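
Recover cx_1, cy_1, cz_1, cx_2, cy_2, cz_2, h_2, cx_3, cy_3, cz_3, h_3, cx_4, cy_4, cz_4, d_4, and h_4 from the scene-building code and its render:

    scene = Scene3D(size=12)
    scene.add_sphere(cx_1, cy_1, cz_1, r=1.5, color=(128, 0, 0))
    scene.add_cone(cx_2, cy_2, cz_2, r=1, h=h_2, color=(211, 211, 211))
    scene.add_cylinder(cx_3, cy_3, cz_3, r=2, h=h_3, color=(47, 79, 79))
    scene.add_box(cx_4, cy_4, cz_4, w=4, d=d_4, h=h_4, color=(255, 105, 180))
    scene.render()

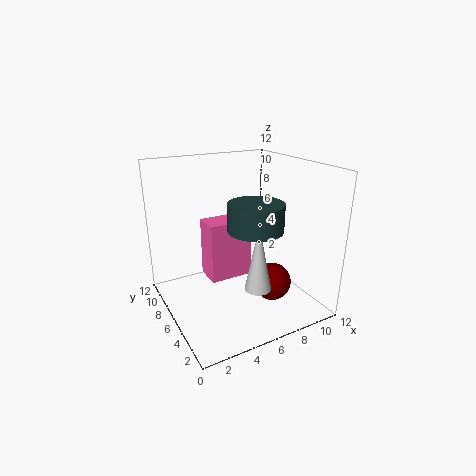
cx_1 = 7.5; cy_1 = 3; cz_1 = 3; cx_2 = 5.5; cy_2 = 2; cz_2 = 3.5; h_2 = 5; cx_3 = 5.5; cy_3 = 2.5; cz_3 = 8; h_3 = 2; cx_4 = 4.5; cy_4 = 8; cz_4 = 1; d_4 = 2.5; h_4 = 5.5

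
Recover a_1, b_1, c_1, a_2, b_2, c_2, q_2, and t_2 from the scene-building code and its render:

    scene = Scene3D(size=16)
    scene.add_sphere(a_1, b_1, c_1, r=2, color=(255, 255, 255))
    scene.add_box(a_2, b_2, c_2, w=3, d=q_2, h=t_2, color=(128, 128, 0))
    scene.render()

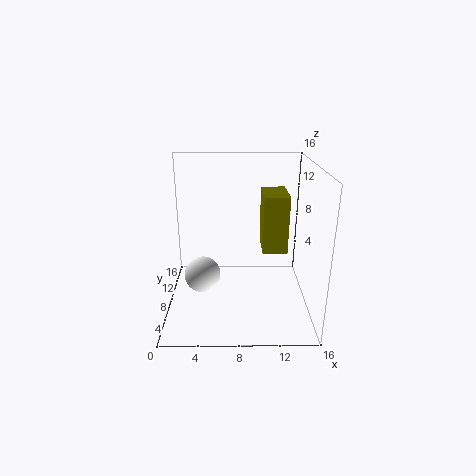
a_1 = 4
b_1 = 7
c_1 = 4
a_2 = 11
b_2 = 10
c_2 = 5
q_2 = 5
t_2 = 7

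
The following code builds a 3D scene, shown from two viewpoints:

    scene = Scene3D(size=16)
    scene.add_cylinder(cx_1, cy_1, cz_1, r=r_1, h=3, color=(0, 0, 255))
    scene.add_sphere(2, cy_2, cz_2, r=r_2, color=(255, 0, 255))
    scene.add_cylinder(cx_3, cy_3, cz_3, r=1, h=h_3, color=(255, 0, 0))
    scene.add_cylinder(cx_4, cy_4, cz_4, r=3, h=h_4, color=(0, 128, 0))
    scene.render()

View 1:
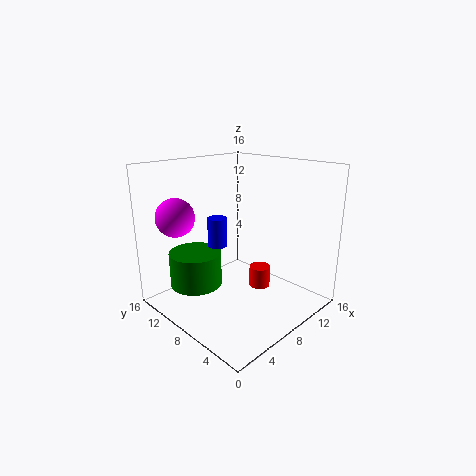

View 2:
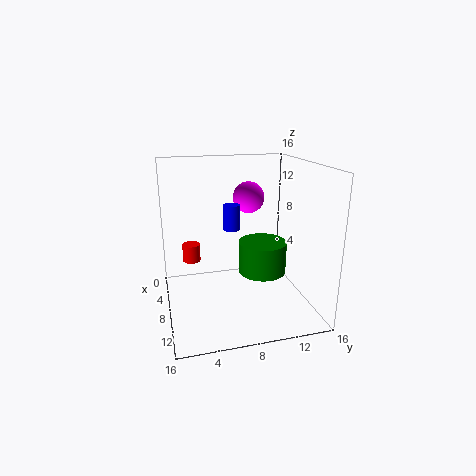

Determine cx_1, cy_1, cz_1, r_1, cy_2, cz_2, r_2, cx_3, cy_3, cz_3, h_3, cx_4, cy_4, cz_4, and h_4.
cx_1 = 5; cy_1 = 8; cz_1 = 8; r_1 = 1; cy_2 = 11; cz_2 = 11; r_2 = 2; cx_3 = 6; cy_3 = 3; cz_3 = 5; h_3 = 2; cx_4 = 5; cy_4 = 12; cz_4 = 2; h_4 = 4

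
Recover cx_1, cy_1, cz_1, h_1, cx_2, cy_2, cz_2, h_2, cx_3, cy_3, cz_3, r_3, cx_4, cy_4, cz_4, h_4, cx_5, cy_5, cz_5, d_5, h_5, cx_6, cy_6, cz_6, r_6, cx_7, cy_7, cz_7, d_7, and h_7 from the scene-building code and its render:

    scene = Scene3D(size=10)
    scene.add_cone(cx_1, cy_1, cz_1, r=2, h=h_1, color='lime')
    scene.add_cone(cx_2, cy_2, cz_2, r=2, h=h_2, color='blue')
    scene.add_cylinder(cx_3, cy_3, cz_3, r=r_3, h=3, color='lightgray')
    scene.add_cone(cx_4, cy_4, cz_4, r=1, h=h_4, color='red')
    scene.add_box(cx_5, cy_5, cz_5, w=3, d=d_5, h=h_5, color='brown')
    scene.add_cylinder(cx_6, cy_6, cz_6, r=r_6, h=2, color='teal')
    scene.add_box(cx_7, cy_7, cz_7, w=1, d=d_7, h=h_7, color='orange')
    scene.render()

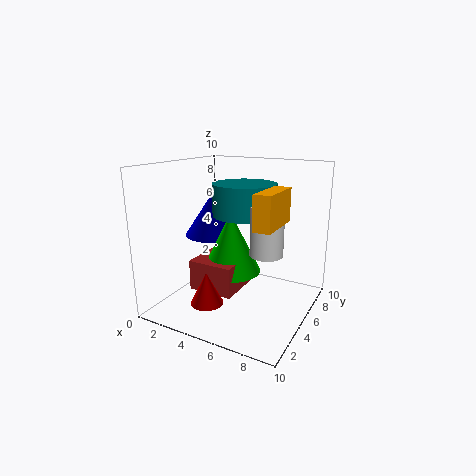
cx_1 = 5
cy_1 = 4
cz_1 = 3
h_1 = 4
cx_2 = 3
cy_2 = 5
cz_2 = 5
h_2 = 3
cx_3 = 8
cy_3 = 3
cz_3 = 5
r_3 = 1
cx_4 = 5
cy_4 = 1
cz_4 = 2
h_4 = 2
cx_5 = 3
cy_5 = 2
cz_5 = 2
d_5 = 3
h_5 = 2
cx_6 = 6
cy_6 = 4
cz_6 = 7
r_6 = 2
cx_7 = 8
cy_7 = 1
cz_7 = 7
d_7 = 3
h_7 = 2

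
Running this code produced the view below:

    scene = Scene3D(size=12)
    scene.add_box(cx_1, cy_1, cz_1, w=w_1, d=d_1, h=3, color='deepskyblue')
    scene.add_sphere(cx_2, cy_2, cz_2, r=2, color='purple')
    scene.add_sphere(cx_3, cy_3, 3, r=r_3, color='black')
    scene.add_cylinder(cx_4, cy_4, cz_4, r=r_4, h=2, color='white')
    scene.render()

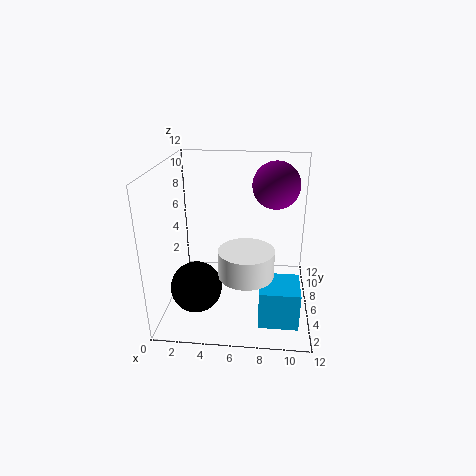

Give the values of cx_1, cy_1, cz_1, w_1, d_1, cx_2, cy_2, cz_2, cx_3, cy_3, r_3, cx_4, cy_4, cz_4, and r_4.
cx_1 = 8
cy_1 = 1
cz_1 = 1
w_1 = 3
d_1 = 3
cx_2 = 9
cy_2 = 8
cz_2 = 10
cx_3 = 3
cy_3 = 3
r_3 = 2
cx_4 = 7
cy_4 = 2
cz_4 = 5
r_4 = 2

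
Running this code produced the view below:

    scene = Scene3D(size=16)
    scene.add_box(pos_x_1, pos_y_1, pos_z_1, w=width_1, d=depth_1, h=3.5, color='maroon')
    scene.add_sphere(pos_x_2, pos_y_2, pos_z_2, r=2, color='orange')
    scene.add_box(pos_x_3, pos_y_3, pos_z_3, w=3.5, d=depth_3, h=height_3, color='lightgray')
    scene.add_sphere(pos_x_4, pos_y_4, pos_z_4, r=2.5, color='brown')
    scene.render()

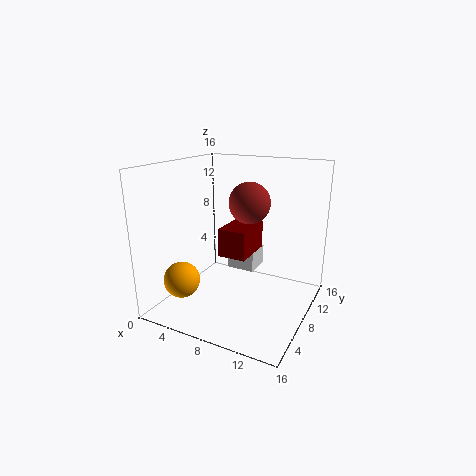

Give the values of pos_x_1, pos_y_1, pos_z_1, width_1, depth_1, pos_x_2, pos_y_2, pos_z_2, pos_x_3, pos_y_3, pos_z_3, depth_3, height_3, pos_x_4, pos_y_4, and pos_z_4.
pos_x_1 = 4.5, pos_y_1 = 9.5, pos_z_1 = 4.5, width_1 = 3.5, depth_1 = 5.5, pos_x_2 = 3, pos_y_2 = 4, pos_z_2 = 3.5, pos_x_3 = 4.5, pos_y_3 = 12, pos_z_3 = 2, depth_3 = 3.5, height_3 = 2.5, pos_x_4 = 7.5, pos_y_4 = 12, pos_z_4 = 11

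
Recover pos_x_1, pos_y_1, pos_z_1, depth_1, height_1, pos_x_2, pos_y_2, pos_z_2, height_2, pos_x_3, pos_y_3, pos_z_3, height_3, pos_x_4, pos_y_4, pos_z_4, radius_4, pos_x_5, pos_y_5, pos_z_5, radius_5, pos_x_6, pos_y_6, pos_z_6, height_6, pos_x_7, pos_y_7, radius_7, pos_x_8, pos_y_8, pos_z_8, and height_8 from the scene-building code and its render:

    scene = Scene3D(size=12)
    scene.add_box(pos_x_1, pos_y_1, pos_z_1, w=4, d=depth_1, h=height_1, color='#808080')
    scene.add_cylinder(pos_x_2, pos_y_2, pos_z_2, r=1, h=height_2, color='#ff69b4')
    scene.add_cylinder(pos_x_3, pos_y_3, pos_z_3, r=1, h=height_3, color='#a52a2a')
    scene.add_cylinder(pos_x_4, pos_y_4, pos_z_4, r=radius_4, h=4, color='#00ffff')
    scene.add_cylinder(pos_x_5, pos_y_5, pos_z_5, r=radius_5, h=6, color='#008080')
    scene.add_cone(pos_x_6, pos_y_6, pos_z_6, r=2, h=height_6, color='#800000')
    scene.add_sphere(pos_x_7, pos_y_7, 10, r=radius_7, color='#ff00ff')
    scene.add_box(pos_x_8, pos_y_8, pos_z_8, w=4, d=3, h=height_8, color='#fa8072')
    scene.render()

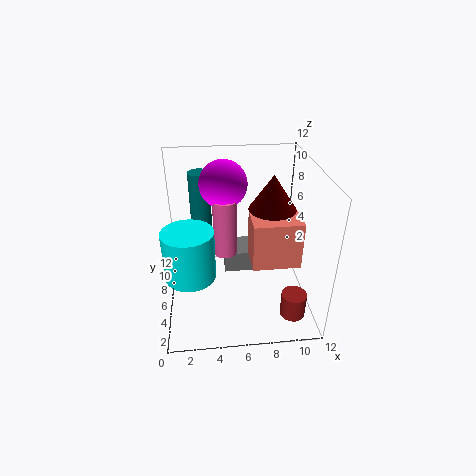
pos_x_1 = 5, pos_y_1 = 8, pos_z_1 = 1, depth_1 = 3, height_1 = 2, pos_x_2 = 5, pos_y_2 = 7, pos_z_2 = 4, height_2 = 5, pos_x_3 = 10, pos_y_3 = 2, pos_z_3 = 1, height_3 = 2, pos_x_4 = 2, pos_y_4 = 4, pos_z_4 = 4, radius_4 = 2, pos_x_5 = 3, pos_y_5 = 11, pos_z_5 = 4, radius_5 = 1, pos_x_6 = 9, pos_y_6 = 7, pos_z_6 = 8, height_6 = 3, pos_x_7 = 5, pos_y_7 = 8, radius_7 = 2, pos_x_8 = 7, pos_y_8 = 4, pos_z_8 = 4, height_8 = 4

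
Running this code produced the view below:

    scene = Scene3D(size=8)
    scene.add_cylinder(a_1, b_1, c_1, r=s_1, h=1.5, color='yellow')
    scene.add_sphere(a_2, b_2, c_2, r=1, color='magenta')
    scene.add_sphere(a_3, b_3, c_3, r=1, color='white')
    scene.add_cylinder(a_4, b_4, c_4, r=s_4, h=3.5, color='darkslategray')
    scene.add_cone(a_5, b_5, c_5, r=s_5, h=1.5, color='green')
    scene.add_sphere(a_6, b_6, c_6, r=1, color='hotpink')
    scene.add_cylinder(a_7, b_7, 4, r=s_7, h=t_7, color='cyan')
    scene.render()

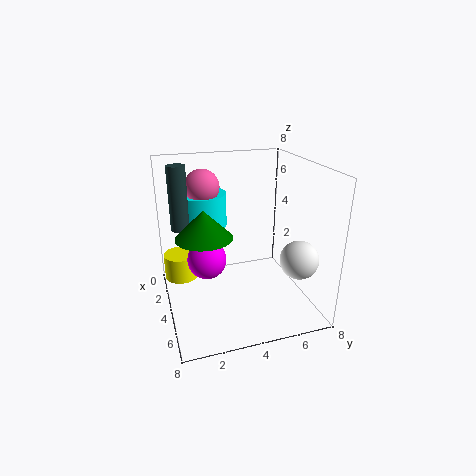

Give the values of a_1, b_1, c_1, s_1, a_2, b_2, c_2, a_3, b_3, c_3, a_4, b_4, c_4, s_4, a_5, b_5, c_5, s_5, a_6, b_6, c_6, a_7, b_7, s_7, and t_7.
a_1 = 2; b_1 = 1; c_1 = 1; s_1 = 1; a_2 = 5; b_2 = 2; c_2 = 3.5; a_3 = 6.5; b_3 = 6.5; c_3 = 3.5; a_4 = 3; b_4 = 1; c_4 = 4.5; s_4 = 0.5; a_5 = 4.5; b_5 = 2; c_5 = 4.5; s_5 = 1.5; a_6 = 2; b_6 = 2.5; c_6 = 6.5; a_7 = 1.5; b_7 = 2.5; s_7 = 1.5; t_7 = 2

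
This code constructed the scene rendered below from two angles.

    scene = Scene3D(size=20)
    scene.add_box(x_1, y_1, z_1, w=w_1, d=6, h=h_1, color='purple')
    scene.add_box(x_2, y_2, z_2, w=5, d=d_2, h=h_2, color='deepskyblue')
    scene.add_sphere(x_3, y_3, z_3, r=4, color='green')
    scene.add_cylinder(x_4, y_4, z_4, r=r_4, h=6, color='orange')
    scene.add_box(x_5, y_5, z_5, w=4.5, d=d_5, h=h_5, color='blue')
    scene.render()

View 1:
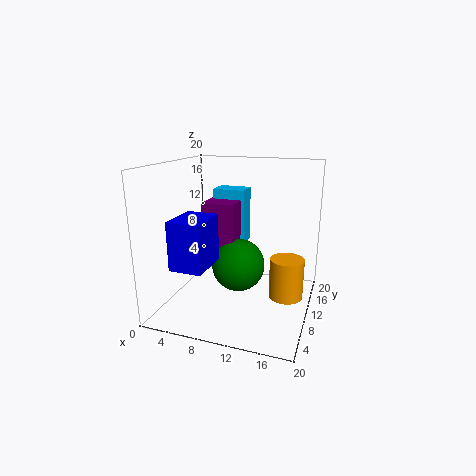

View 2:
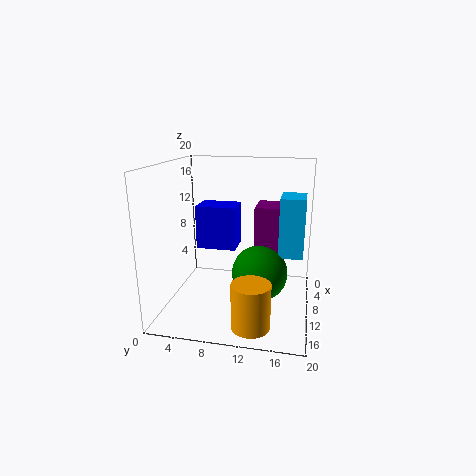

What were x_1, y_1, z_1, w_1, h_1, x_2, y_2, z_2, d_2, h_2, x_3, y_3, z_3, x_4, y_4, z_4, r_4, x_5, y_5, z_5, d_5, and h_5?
x_1 = 3.5
y_1 = 12
z_1 = 7.5
w_1 = 5
h_1 = 6.5
x_2 = 4
y_2 = 15.5
z_2 = 7
d_2 = 3.5
h_2 = 8.5
x_3 = 9
y_3 = 13
z_3 = 4.5
x_4 = 16.5
y_4 = 13
z_4 = 0.5
r_4 = 2.5
x_5 = 3
y_5 = 3
z_5 = 7
d_5 = 6
h_5 = 6.5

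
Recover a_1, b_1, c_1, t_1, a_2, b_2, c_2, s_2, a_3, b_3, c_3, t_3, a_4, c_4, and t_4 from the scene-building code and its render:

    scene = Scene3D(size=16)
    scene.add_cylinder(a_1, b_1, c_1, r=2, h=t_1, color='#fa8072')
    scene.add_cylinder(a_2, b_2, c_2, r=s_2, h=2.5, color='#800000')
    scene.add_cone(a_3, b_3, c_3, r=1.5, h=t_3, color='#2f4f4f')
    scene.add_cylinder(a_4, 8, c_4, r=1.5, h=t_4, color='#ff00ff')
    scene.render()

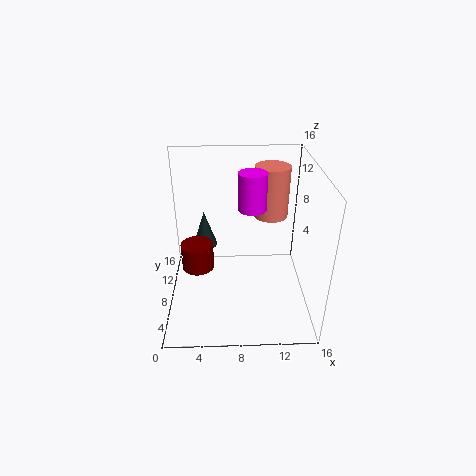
a_1 = 12, b_1 = 11.5, c_1 = 9, t_1 = 6, a_2 = 4, b_2 = 3, c_2 = 8, s_2 = 1.5, a_3 = 4, b_3 = 12.5, c_3 = 4.5, t_3 = 4.5, a_4 = 9.5, c_4 = 11.5, t_4 = 4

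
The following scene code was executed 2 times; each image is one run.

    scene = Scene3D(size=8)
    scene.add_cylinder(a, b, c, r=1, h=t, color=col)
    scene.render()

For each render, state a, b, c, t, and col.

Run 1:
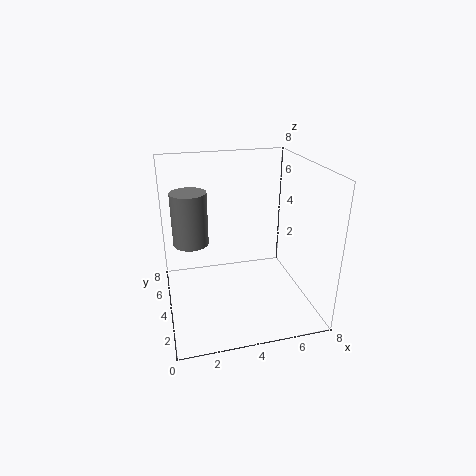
a = 1.5
b = 5
c = 3.5
t = 3
col = 'gray'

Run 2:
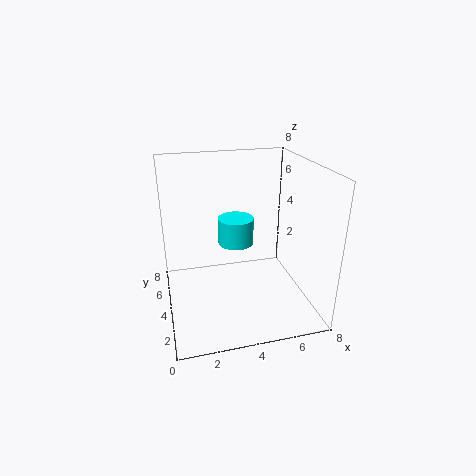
a = 4
b = 4.5
c = 3.5
t = 1.5
col = 'cyan'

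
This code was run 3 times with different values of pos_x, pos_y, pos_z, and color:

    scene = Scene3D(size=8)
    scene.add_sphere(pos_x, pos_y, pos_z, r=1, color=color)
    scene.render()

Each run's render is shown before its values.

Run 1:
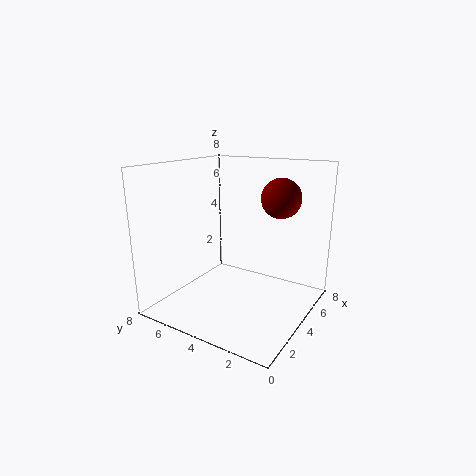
pos_x = 4, pos_y = 1.5, pos_z = 6.5, color = 'maroon'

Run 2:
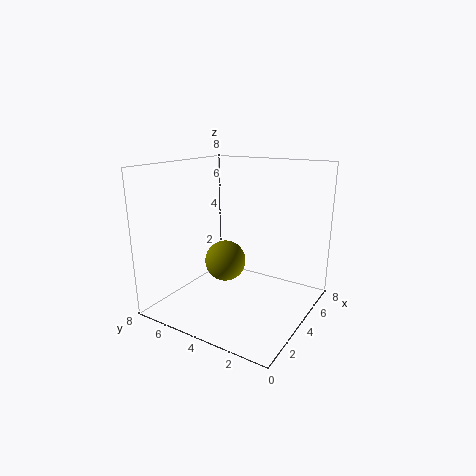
pos_x = 2, pos_y = 3.5, pos_z = 3.5, color = 'olive'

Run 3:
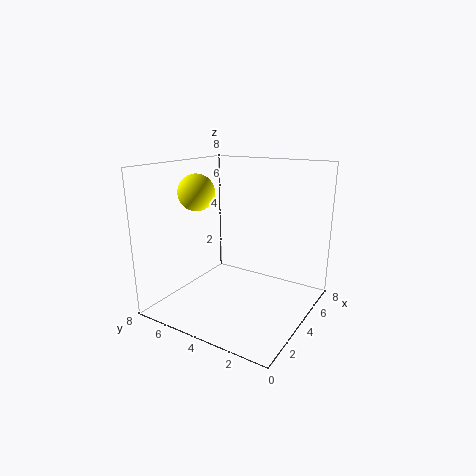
pos_x = 3, pos_y = 6, pos_z = 6.5, color = 'yellow'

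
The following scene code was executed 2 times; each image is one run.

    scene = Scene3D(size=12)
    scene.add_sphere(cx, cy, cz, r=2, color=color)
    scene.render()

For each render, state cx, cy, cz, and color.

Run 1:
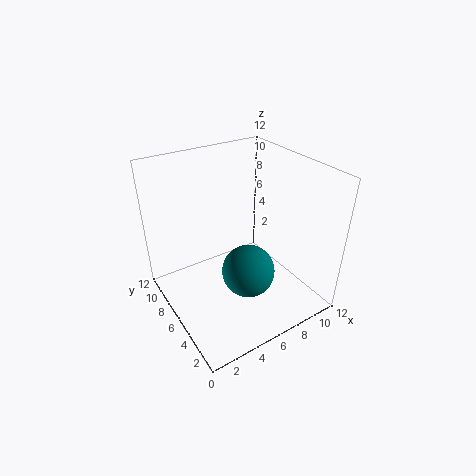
cx = 5; cy = 3; cz = 5; color = 'teal'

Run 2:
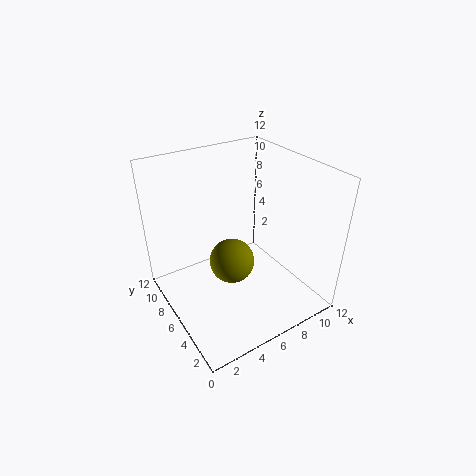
cx = 6; cy = 7; cz = 3; color = 'olive'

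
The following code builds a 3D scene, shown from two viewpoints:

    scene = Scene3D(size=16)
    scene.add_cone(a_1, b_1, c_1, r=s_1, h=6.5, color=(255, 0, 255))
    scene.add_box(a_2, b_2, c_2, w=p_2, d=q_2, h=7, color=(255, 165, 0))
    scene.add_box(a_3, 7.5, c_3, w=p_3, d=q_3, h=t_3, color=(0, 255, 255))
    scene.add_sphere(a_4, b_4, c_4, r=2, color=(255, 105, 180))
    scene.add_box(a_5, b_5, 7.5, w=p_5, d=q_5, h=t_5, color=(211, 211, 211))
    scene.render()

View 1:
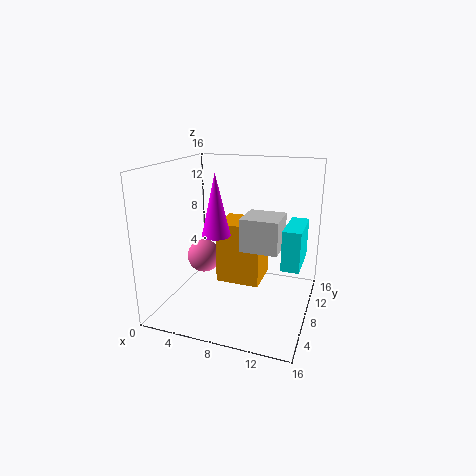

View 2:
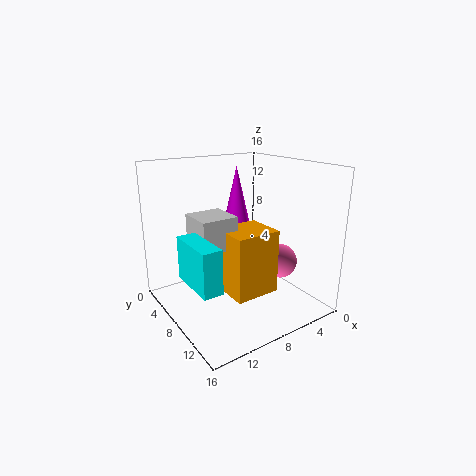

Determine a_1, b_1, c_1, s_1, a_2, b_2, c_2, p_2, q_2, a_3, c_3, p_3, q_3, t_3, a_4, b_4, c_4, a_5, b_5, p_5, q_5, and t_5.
a_1 = 6.5; b_1 = 5.5; c_1 = 9; s_1 = 1.5; a_2 = 5.5; b_2 = 7.5; c_2 = 2.5; p_2 = 5; q_2 = 4.5; a_3 = 13; c_3 = 5; p_3 = 2; q_3 = 5.5; t_3 = 4.5; a_4 = 3; b_4 = 9.5; c_4 = 4.5; a_5 = 9; b_5 = 5.5; p_5 = 4; q_5 = 4; t_5 = 3.5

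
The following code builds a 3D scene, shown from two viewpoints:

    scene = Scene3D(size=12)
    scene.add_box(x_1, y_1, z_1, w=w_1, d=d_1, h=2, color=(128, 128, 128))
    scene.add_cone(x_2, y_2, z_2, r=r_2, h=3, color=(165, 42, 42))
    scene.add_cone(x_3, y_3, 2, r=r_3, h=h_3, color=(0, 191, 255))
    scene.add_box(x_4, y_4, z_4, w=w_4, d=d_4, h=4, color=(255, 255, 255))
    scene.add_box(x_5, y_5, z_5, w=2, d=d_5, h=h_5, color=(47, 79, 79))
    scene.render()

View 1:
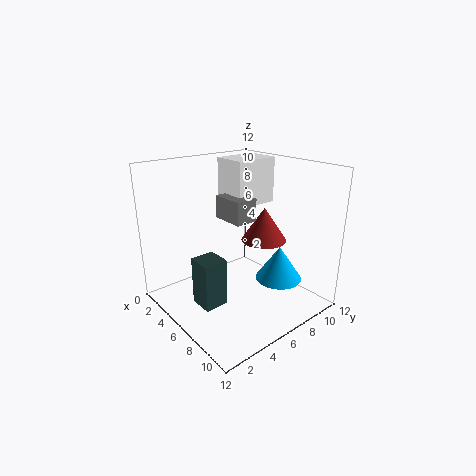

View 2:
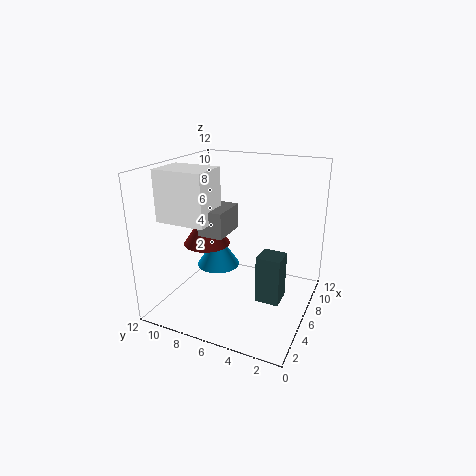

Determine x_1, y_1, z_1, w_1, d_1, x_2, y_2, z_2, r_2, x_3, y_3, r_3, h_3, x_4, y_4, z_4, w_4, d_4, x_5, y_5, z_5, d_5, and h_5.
x_1 = 3; y_1 = 6; z_1 = 7; w_1 = 3; d_1 = 2; x_2 = 6; y_2 = 9; z_2 = 5; r_2 = 2; x_3 = 8; y_3 = 9; r_3 = 2; h_3 = 3; x_4 = 2; y_4 = 7; z_4 = 8; w_4 = 3; d_4 = 4; x_5 = 5; y_5 = 2; z_5 = 1; d_5 = 2; h_5 = 4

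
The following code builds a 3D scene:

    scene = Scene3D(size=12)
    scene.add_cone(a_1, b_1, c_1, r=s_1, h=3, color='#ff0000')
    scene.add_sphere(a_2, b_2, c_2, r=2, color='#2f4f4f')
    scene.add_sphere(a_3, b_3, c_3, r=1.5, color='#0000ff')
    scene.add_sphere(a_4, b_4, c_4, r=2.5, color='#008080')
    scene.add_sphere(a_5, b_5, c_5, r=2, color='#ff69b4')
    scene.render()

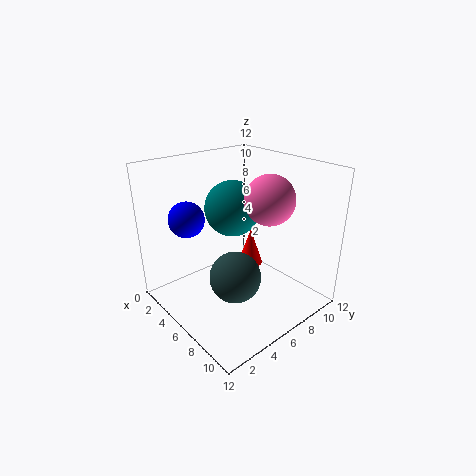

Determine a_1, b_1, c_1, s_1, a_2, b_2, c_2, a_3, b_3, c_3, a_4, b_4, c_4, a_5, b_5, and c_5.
a_1 = 7; b_1 = 6.5; c_1 = 4; s_1 = 1; a_2 = 8; b_2 = 4; c_2 = 4; a_3 = 3; b_3 = 3; c_3 = 7.5; a_4 = 3.5; b_4 = 7.5; c_4 = 7.5; a_5 = 8; b_5 = 7.5; c_5 = 9.5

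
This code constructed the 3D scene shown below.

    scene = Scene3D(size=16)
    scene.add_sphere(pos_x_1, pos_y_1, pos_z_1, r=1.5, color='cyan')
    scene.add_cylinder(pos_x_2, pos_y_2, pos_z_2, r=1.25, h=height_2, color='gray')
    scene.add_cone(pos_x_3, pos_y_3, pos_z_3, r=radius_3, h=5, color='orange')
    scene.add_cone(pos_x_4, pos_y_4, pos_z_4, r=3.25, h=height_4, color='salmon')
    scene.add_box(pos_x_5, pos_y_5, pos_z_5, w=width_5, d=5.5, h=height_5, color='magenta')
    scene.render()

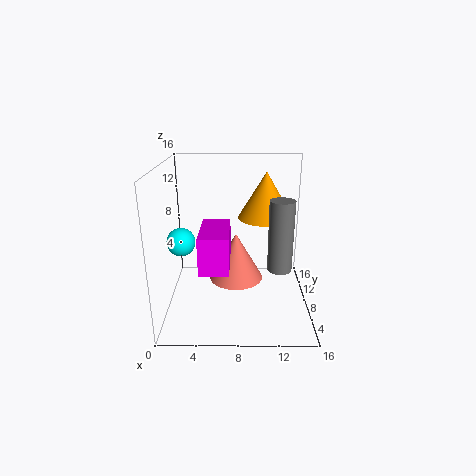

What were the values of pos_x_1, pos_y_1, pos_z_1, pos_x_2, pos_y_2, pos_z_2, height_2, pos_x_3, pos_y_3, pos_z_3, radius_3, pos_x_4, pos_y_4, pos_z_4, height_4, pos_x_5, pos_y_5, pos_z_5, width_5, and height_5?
pos_x_1 = 2
pos_y_1 = 6.25
pos_z_1 = 8.25
pos_x_2 = 12.25
pos_y_2 = 4.5
pos_z_2 = 6
height_2 = 7.25
pos_x_3 = 11
pos_y_3 = 8.5
pos_z_3 = 10.25
radius_3 = 3
pos_x_4 = 7.75
pos_y_4 = 10.5
pos_z_4 = 1.75
height_4 = 5.75
pos_x_5 = 4.5
pos_y_5 = 0.25
pos_z_5 = 7.5
width_5 = 2.75
height_5 = 3.5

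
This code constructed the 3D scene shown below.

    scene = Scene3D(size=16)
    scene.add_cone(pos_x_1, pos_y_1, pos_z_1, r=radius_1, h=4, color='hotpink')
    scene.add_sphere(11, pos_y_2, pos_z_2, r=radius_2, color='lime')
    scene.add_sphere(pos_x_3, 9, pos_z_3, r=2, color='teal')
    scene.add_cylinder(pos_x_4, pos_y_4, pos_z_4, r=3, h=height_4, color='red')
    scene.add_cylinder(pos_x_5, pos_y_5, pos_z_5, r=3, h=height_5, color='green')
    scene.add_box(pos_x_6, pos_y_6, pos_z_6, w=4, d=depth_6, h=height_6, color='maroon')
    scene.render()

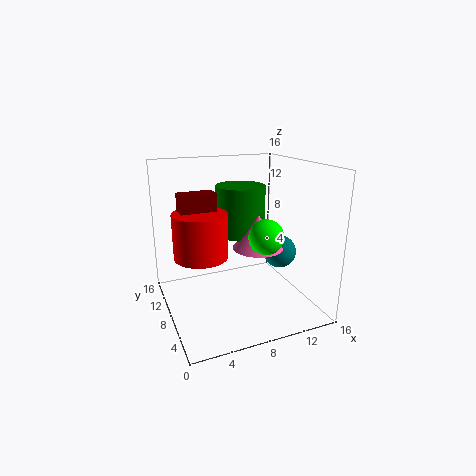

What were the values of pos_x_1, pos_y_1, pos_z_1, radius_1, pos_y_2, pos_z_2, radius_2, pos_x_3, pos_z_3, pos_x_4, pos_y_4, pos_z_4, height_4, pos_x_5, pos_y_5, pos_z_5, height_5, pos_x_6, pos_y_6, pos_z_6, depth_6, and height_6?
pos_x_1 = 11, pos_y_1 = 9, pos_z_1 = 6, radius_1 = 3, pos_y_2 = 7, pos_z_2 = 8, radius_2 = 2, pos_x_3 = 14, pos_z_3 = 5, pos_x_4 = 4, pos_y_4 = 9, pos_z_4 = 6, height_4 = 5, pos_x_5 = 10, pos_y_5 = 12, pos_z_5 = 7, height_5 = 6, pos_x_6 = 2, pos_y_6 = 9, pos_z_6 = 6, depth_6 = 2, height_6 = 7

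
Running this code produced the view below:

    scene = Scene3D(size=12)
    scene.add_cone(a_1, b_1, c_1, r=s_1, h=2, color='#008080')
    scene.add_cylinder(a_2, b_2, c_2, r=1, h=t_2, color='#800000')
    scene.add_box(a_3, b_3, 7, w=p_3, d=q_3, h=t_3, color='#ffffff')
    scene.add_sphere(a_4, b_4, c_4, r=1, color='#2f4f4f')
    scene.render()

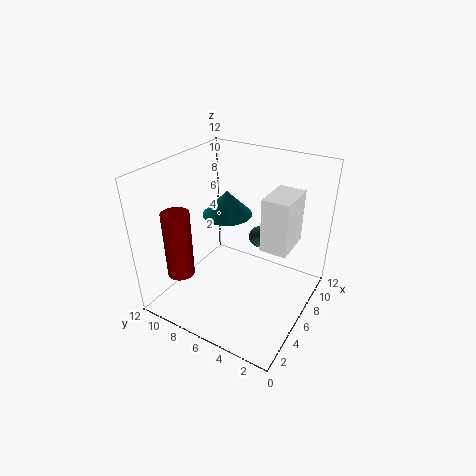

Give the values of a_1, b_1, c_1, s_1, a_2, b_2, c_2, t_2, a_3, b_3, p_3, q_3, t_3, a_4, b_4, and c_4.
a_1 = 6, b_1 = 7, c_1 = 8, s_1 = 2, a_2 = 1, b_2 = 8, c_2 = 5, t_2 = 5, a_3 = 4, b_3 = 1, p_3 = 3, q_3 = 2, t_3 = 4, a_4 = 10, b_4 = 6, c_4 = 4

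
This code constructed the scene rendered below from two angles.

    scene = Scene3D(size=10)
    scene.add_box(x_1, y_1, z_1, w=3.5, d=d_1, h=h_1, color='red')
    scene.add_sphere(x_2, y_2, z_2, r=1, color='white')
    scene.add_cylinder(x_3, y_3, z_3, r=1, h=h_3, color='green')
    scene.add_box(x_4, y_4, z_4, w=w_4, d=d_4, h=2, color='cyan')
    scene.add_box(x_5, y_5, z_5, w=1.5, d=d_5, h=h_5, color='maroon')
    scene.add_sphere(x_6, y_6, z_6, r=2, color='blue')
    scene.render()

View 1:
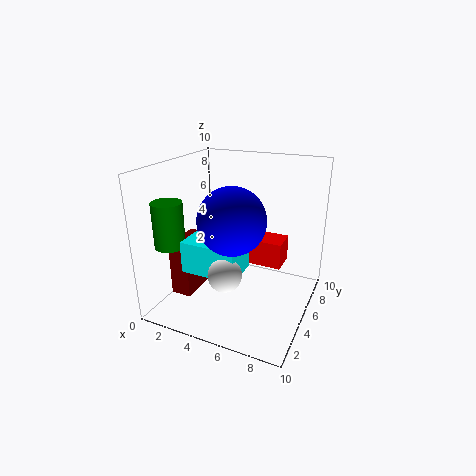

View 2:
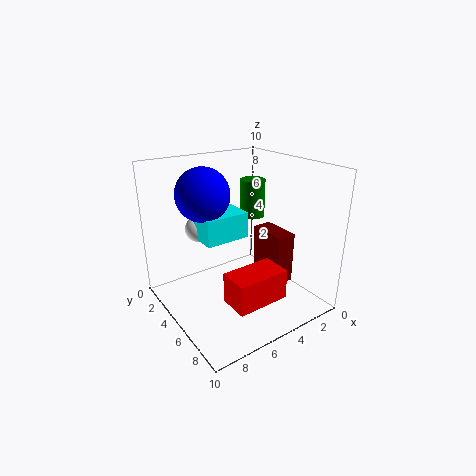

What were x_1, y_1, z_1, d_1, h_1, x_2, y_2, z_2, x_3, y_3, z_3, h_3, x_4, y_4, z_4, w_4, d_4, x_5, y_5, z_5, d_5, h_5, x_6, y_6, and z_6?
x_1 = 4; y_1 = 7; z_1 = 2; d_1 = 2; h_1 = 2; x_2 = 6; y_2 = 1; z_2 = 4.5; x_3 = 1.5; y_3 = 2; z_3 = 5; h_3 = 3; x_4 = 3; y_4 = 1; z_4 = 4; w_4 = 3.5; d_4 = 2.5; x_5 = 0.5; y_5 = 3; z_5 = 0.5; d_5 = 3; h_5 = 4; x_6 = 6; y_6 = 2; z_6 = 7.5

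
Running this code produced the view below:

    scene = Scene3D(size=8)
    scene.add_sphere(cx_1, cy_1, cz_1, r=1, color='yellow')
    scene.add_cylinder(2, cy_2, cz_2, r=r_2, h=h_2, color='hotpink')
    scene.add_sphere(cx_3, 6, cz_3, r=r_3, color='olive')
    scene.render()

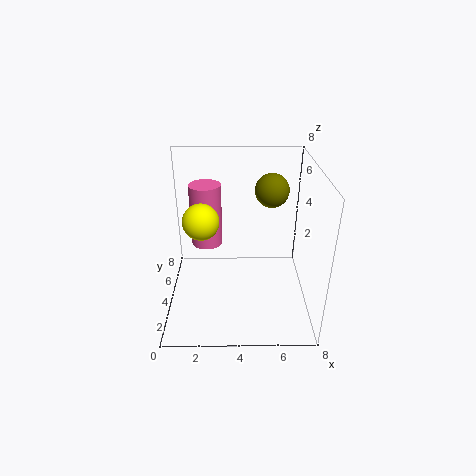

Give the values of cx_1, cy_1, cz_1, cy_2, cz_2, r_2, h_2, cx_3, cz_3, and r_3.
cx_1 = 2; cy_1 = 4; cz_1 = 5; cy_2 = 7; cz_2 = 2; r_2 = 1; h_2 = 4; cx_3 = 6; cz_3 = 6; r_3 = 1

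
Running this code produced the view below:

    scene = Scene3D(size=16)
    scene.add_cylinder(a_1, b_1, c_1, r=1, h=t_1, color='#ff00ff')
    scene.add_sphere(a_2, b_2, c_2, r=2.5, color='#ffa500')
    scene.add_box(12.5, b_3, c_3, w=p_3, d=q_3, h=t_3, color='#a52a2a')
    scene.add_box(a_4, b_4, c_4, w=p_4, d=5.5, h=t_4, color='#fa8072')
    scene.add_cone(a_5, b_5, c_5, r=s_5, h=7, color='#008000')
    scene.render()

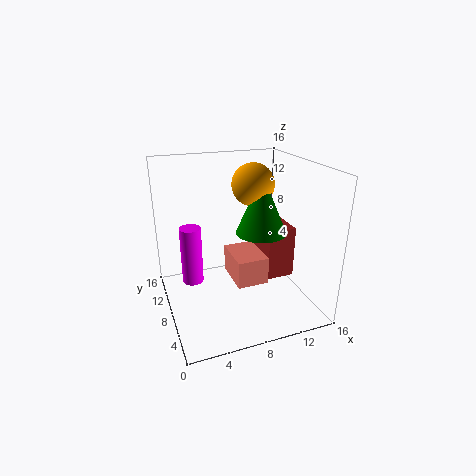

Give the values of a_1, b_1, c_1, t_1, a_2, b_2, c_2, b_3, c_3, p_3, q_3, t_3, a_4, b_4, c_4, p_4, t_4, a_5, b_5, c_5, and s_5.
a_1 = 2
b_1 = 4.5
c_1 = 6
t_1 = 5.5
a_2 = 11
b_2 = 11
c_2 = 13
b_3 = 9
c_3 = 1
p_3 = 3.5
q_3 = 5.5
t_3 = 6.5
a_4 = 8.5
b_4 = 9
c_4 = 0.5
p_4 = 4
t_4 = 3.5
a_5 = 11.5
b_5 = 9.5
c_5 = 7.5
s_5 = 3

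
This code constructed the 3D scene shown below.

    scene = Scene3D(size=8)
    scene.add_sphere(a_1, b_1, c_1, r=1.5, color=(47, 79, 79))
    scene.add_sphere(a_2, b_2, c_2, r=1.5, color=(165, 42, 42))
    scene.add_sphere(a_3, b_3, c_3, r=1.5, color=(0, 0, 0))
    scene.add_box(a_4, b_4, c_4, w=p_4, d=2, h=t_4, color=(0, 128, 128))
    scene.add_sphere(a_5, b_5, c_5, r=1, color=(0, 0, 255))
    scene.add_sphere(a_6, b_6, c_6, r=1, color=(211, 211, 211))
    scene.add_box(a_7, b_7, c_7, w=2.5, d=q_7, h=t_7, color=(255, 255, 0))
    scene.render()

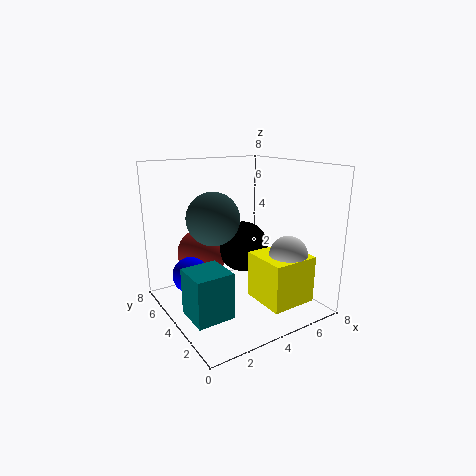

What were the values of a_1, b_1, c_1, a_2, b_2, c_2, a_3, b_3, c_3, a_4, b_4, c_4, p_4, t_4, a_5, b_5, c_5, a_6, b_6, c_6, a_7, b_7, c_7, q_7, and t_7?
a_1 = 3
b_1 = 5
c_1 = 5
a_2 = 3
b_2 = 6.5
c_2 = 2.5
a_3 = 5
b_3 = 5
c_3 = 3
a_4 = 0.5
b_4 = 2
c_4 = 0.5
p_4 = 2
t_4 = 2.5
a_5 = 1.5
b_5 = 5
c_5 = 2
a_6 = 5.5
b_6 = 1.5
c_6 = 3.5
a_7 = 4
b_7 = 0.5
c_7 = 1
q_7 = 2.5
t_7 = 2.5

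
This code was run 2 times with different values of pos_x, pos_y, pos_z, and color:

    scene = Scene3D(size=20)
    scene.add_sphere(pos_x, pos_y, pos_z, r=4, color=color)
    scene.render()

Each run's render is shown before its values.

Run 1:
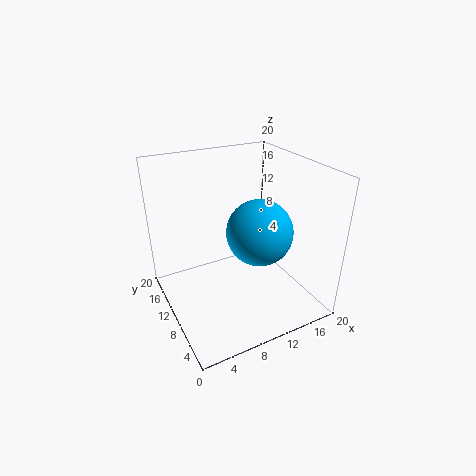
pos_x = 10; pos_y = 4.5; pos_z = 13.5; color = 'deepskyblue'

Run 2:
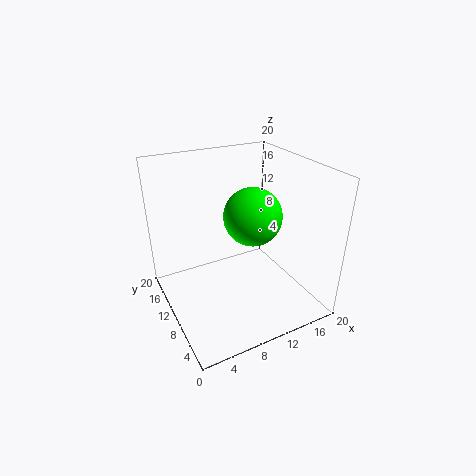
pos_x = 12; pos_y = 9.5; pos_z = 13; color = 'lime'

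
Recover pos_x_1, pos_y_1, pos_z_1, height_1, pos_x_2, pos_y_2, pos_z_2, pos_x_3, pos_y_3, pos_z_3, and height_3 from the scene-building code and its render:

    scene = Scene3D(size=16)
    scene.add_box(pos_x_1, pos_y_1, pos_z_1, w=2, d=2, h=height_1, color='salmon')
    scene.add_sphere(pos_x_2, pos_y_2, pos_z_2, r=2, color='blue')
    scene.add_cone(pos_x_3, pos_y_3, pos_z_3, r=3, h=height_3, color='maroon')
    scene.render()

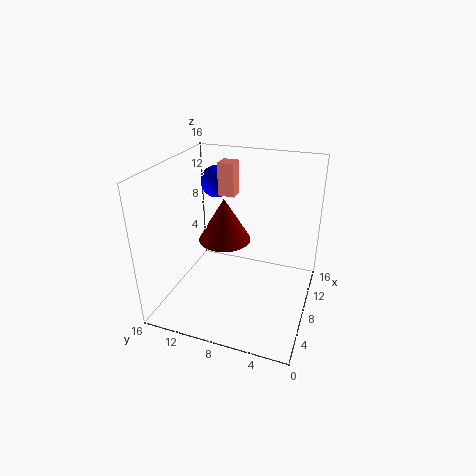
pos_x_1 = 12; pos_y_1 = 10; pos_z_1 = 11; height_1 = 4; pos_x_2 = 14; pos_y_2 = 13; pos_z_2 = 12; pos_x_3 = 9; pos_y_3 = 10; pos_z_3 = 7; height_3 = 5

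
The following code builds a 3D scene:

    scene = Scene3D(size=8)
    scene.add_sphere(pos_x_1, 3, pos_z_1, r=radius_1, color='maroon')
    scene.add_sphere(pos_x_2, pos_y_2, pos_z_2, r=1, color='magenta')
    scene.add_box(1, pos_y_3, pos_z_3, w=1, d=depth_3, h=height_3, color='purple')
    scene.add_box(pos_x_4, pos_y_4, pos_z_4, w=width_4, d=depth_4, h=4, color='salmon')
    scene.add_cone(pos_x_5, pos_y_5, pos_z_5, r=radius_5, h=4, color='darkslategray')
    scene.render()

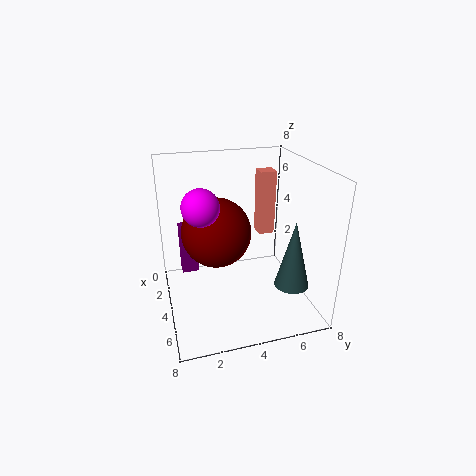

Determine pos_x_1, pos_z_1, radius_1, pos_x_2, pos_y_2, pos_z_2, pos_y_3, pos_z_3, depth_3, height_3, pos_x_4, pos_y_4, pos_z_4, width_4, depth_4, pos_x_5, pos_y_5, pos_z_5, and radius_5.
pos_x_1 = 3
pos_z_1 = 4
radius_1 = 2
pos_x_2 = 4
pos_y_2 = 2
pos_z_2 = 6
pos_y_3 = 1
pos_z_3 = 1
depth_3 = 1
height_3 = 3
pos_x_4 = 1
pos_y_4 = 6
pos_z_4 = 3
width_4 = 1
depth_4 = 1
pos_x_5 = 5
pos_y_5 = 7
pos_z_5 = 1
radius_5 = 1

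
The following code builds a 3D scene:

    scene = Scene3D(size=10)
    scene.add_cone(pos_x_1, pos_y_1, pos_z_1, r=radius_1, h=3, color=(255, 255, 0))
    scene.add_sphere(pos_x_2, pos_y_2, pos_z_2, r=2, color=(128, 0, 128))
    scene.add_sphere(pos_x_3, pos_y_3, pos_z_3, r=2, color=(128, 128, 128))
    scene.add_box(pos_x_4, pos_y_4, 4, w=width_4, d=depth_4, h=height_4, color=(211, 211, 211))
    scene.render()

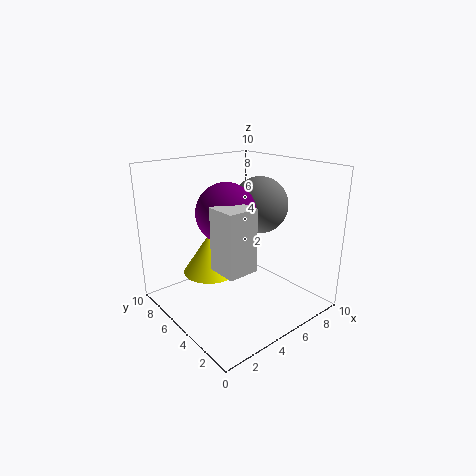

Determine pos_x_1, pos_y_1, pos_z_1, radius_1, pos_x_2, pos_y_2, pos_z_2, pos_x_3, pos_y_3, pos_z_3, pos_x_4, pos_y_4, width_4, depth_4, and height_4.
pos_x_1 = 4; pos_y_1 = 7; pos_z_1 = 2; radius_1 = 2; pos_x_2 = 4; pos_y_2 = 5; pos_z_2 = 7; pos_x_3 = 7; pos_y_3 = 5; pos_z_3 = 7; pos_x_4 = 2; pos_y_4 = 2; width_4 = 2; depth_4 = 2; height_4 = 4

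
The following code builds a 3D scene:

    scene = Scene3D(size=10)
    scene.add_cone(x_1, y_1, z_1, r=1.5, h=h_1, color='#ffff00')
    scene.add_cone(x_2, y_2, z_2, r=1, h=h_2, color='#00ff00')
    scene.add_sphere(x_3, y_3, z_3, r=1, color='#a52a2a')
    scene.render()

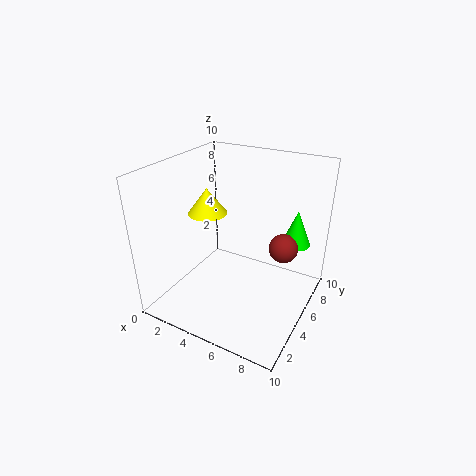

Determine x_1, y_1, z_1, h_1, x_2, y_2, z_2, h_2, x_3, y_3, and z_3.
x_1 = 1.5
y_1 = 6.5
z_1 = 5.5
h_1 = 2
x_2 = 8.5
y_2 = 7
z_2 = 4.5
h_2 = 2.5
x_3 = 8
y_3 = 6
z_3 = 4.5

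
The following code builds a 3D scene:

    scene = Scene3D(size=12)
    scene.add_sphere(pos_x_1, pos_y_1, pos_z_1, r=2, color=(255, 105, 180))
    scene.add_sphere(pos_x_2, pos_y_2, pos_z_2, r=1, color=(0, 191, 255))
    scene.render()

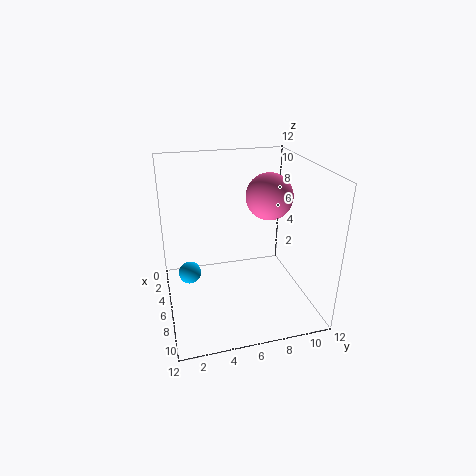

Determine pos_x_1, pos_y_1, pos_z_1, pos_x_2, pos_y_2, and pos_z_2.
pos_x_1 = 5; pos_y_1 = 9; pos_z_1 = 9; pos_x_2 = 4; pos_y_2 = 2; pos_z_2 = 2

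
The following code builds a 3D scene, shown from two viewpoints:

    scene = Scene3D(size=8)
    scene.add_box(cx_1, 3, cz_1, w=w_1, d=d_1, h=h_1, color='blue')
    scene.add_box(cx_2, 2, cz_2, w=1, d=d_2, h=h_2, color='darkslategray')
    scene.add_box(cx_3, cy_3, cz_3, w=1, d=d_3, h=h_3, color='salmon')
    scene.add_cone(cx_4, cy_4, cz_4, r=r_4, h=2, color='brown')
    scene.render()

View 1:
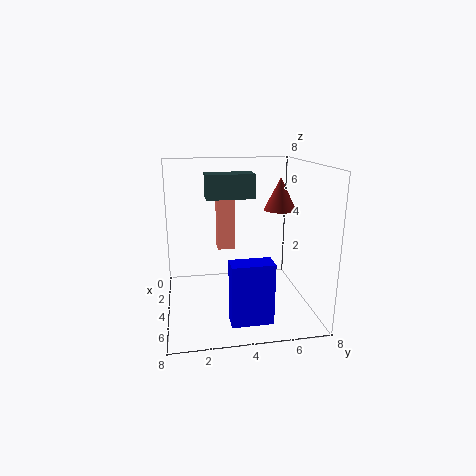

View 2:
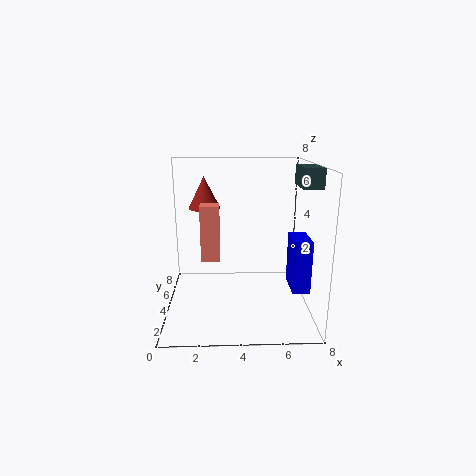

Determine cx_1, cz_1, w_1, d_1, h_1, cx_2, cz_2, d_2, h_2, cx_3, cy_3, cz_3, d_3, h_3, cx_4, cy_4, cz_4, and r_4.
cx_1 = 7; cz_1 = 1; w_1 = 1; d_1 = 2; h_1 = 3; cx_2 = 7; cz_2 = 7; d_2 = 2; h_2 = 1; cx_3 = 2; cy_3 = 3; cz_3 = 3; d_3 = 1; h_3 = 3; cx_4 = 2; cy_4 = 7; cz_4 = 5; r_4 = 1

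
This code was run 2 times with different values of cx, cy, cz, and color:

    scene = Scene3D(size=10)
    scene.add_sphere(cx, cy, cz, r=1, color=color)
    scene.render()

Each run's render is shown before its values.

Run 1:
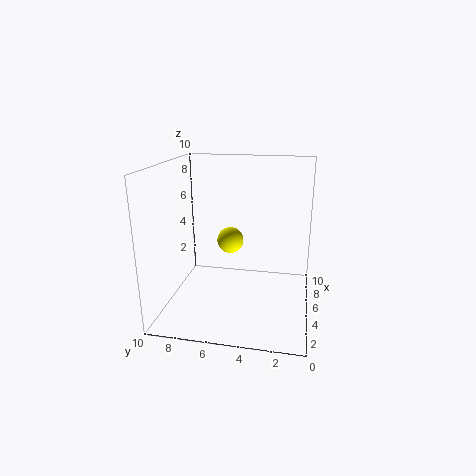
cx = 7, cy = 6, cz = 4, color = 'yellow'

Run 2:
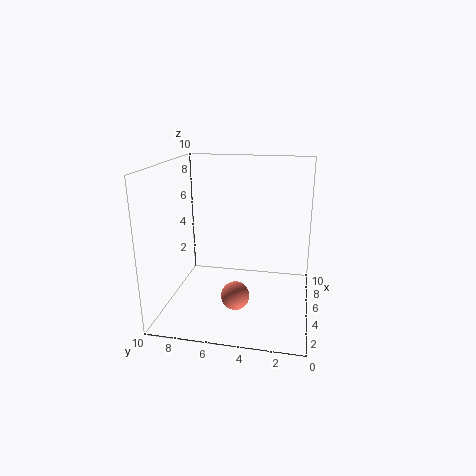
cx = 4, cy = 5, cz = 1, color = 'salmon'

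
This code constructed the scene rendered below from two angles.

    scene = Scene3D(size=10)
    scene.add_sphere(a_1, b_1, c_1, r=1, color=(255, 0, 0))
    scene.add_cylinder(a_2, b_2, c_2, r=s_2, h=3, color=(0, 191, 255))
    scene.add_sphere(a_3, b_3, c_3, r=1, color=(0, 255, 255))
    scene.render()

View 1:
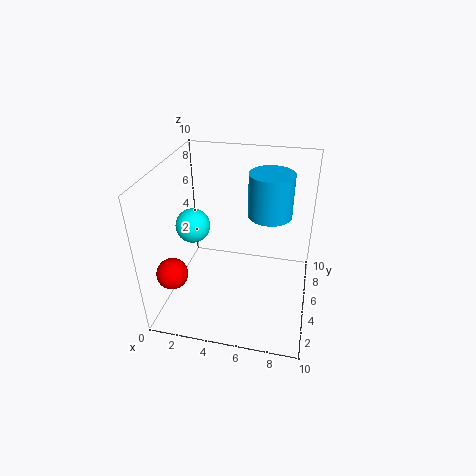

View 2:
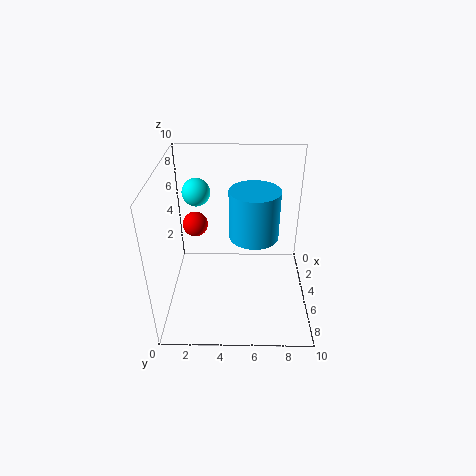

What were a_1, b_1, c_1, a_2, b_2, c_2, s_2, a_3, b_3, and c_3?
a_1 = 1.5; b_1 = 1.5; c_1 = 4; a_2 = 7; b_2 = 6; c_2 = 6.5; s_2 = 1.5; a_3 = 3; b_3 = 2; c_3 = 7.5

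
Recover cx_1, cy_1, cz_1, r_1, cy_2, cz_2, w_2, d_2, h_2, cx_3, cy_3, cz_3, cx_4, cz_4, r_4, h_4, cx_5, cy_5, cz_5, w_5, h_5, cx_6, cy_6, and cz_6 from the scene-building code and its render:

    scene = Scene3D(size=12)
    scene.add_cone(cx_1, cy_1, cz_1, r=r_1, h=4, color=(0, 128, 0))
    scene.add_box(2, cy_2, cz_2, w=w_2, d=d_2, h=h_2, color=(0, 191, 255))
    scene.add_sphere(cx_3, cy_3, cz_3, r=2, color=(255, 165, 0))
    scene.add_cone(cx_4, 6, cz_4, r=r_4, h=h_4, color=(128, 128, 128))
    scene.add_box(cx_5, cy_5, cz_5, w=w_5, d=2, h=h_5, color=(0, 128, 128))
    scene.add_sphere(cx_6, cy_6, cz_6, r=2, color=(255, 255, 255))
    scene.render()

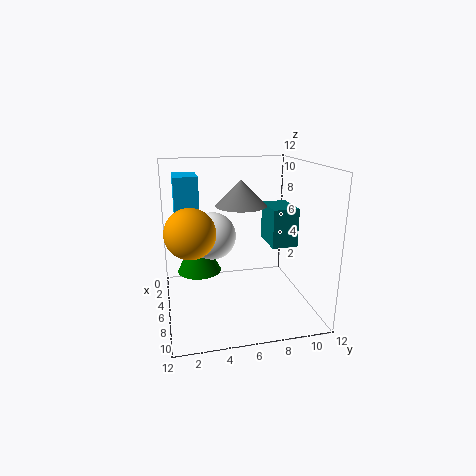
cx_1 = 3; cy_1 = 3; cz_1 = 2; r_1 = 2; cy_2 = 1; cz_2 = 7; w_2 = 3; d_2 = 2; h_2 = 4; cx_3 = 7; cy_3 = 2; cz_3 = 7; cx_4 = 7; cz_4 = 9; r_4 = 2; h_4 = 2; cx_5 = 6; cy_5 = 8; cz_5 = 6; w_5 = 3; h_5 = 3; cx_6 = 5; cy_6 = 4; cz_6 = 6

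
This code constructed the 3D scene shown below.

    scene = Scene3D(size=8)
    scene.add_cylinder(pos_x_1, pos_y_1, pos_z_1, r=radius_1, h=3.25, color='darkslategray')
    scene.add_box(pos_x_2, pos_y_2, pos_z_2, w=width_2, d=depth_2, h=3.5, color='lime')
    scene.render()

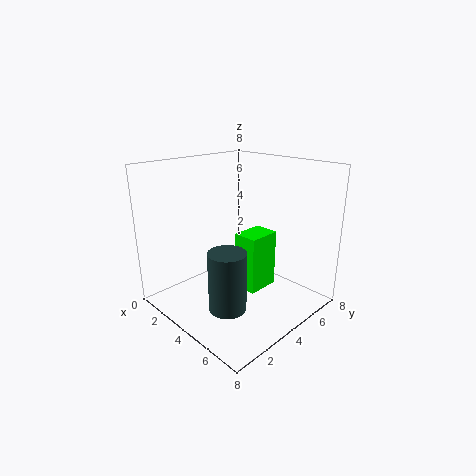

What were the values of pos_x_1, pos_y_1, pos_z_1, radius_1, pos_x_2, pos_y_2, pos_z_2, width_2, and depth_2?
pos_x_1 = 5
pos_y_1 = 2.25
pos_z_1 = 0.75
radius_1 = 1
pos_x_2 = 3
pos_y_2 = 4.75
pos_z_2 = 0.25
width_2 = 1.5
depth_2 = 2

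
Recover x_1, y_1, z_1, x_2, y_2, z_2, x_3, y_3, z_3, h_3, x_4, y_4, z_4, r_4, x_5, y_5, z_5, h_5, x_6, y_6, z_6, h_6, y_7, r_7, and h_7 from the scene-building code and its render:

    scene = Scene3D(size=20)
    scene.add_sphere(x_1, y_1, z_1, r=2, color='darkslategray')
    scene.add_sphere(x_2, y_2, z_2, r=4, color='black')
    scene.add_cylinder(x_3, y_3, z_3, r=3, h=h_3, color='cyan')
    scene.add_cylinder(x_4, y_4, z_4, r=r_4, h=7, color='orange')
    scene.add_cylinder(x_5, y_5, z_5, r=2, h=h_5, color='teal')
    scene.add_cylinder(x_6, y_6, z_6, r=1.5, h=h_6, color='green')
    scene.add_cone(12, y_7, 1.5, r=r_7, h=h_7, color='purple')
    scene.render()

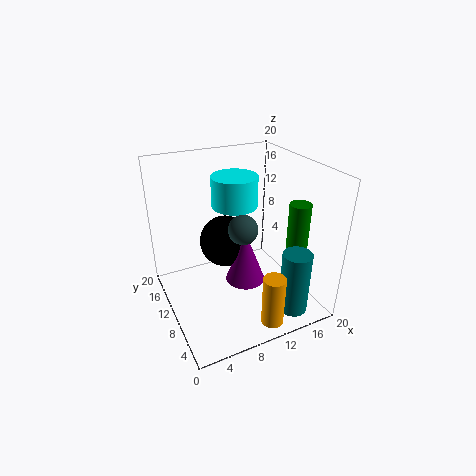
x_1 = 10
y_1 = 8.5
z_1 = 12
x_2 = 10.5
y_2 = 15.5
z_2 = 6.5
x_3 = 9.5
y_3 = 10
z_3 = 15
h_3 = 4
x_4 = 11.5
y_4 = 2.5
z_4 = 0.5
r_4 = 1.5
x_5 = 15.5
y_5 = 3.5
z_5 = 0.5
h_5 = 9
x_6 = 17.5
y_6 = 6.5
z_6 = 7.5
h_6 = 7.5
y_7 = 11.5
r_7 = 3
h_7 = 8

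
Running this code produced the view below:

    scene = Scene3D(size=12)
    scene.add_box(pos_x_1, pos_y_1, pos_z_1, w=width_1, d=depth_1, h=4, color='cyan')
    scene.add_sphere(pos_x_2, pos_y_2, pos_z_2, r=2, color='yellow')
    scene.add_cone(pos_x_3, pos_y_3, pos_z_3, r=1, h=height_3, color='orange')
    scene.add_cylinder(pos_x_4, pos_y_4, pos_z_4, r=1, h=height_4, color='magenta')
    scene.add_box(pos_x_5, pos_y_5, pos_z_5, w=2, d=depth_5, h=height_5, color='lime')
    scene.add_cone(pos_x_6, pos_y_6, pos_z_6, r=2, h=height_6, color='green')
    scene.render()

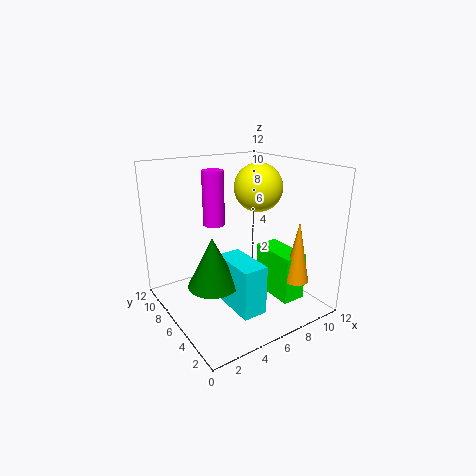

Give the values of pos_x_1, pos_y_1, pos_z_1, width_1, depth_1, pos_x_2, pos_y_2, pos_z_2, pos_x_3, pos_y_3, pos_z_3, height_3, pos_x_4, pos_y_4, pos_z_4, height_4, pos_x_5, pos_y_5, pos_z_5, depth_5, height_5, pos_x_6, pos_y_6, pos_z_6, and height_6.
pos_x_1 = 4, pos_y_1 = 2, pos_z_1 = 1, width_1 = 2, depth_1 = 4, pos_x_2 = 8, pos_y_2 = 6, pos_z_2 = 10, pos_x_3 = 9, pos_y_3 = 2, pos_z_3 = 3, height_3 = 5, pos_x_4 = 6, pos_y_4 = 10, pos_z_4 = 6, height_4 = 5, pos_x_5 = 8, pos_y_5 = 2, pos_z_5 = 1, depth_5 = 4, height_5 = 4, pos_x_6 = 3, pos_y_6 = 5, pos_z_6 = 3, height_6 = 4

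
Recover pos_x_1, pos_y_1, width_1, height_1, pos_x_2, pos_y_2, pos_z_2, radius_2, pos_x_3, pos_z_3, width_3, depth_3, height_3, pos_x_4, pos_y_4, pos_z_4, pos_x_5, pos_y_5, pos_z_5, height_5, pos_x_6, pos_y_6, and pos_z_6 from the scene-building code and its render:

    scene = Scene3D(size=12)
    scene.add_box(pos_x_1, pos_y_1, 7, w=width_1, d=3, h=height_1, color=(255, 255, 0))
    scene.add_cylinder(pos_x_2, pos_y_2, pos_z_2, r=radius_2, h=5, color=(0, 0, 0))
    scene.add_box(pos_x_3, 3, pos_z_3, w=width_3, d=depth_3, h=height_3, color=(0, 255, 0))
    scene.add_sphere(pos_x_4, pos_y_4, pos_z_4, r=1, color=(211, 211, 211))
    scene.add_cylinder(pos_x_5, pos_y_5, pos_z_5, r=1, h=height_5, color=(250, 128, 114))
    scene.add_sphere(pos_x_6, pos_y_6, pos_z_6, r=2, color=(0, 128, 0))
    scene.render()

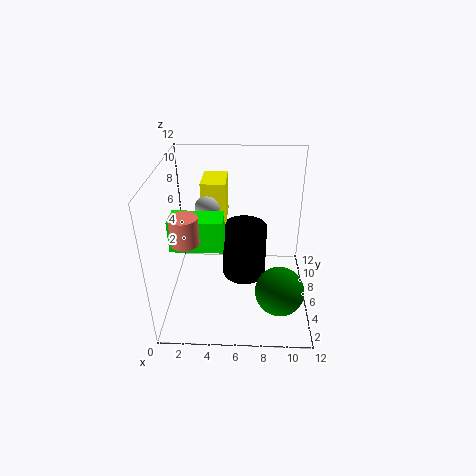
pos_x_1 = 3; pos_y_1 = 6.5; width_1 = 2; height_1 = 3.5; pos_x_2 = 6.5; pos_y_2 = 8; pos_z_2 = 1; radius_2 = 2; pos_x_3 = 1; pos_z_3 = 6.5; width_3 = 4; depth_3 = 2; height_3 = 2.5; pos_x_4 = 3.5; pos_y_4 = 6.5; pos_z_4 = 8.5; pos_x_5 = 2.5; pos_y_5 = 2; pos_z_5 = 8; height_5 = 2; pos_x_6 = 9.5; pos_y_6 = 3.5; pos_z_6 = 2.5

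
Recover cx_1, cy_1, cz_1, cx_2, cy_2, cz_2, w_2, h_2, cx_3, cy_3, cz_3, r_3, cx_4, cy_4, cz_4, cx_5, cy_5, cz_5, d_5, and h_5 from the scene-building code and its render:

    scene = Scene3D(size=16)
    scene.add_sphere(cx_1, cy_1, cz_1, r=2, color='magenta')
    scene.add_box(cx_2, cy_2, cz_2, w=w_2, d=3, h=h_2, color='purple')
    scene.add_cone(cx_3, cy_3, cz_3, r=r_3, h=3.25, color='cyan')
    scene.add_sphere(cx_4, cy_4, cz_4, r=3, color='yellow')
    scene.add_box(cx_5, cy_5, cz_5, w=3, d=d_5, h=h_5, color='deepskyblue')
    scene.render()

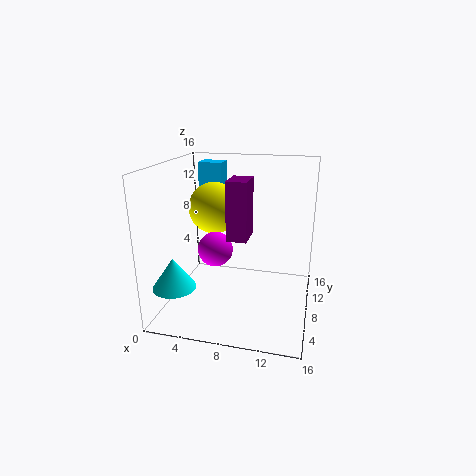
cx_1 = 5.25
cy_1 = 8.25
cz_1 = 6.25
cx_2 = 8
cy_2 = 3.25
cz_2 = 9.5
w_2 = 2
h_2 = 5.75
cx_3 = 2.5
cy_3 = 2.75
cz_3 = 4
r_3 = 2.25
cx_4 = 4.5
cy_4 = 10.5
cz_4 = 10.5
cx_5 = 1.5
cy_5 = 13.5
cz_5 = 10.5
d_5 = 2.5
h_5 = 4.75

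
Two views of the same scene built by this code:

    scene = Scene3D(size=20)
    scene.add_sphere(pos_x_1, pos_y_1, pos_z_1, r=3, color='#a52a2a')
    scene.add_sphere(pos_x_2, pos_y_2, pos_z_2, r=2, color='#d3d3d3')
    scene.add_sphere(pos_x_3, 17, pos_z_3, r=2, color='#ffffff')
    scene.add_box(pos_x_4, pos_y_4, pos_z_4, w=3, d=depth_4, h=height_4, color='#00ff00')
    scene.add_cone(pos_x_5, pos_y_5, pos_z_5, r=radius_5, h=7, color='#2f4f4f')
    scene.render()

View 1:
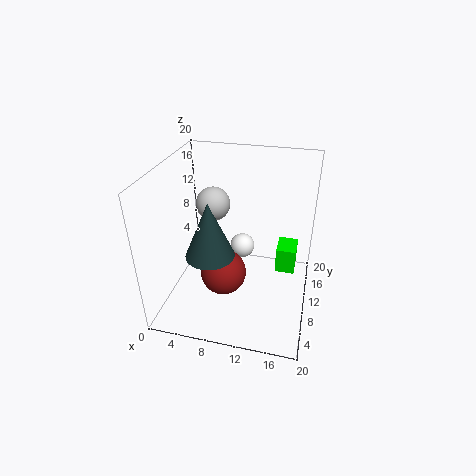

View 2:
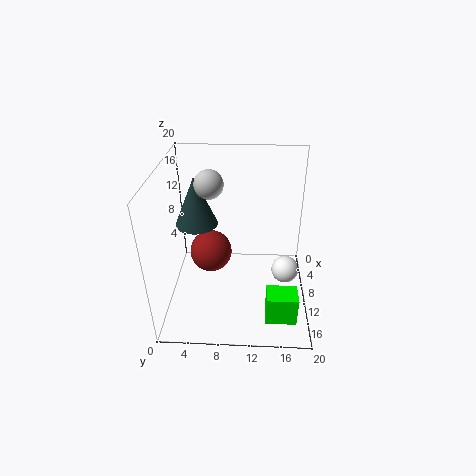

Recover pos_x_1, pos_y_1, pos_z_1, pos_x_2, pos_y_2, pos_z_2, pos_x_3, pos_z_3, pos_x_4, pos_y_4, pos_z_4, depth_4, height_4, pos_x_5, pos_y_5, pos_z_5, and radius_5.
pos_x_1 = 9, pos_y_1 = 6, pos_z_1 = 7, pos_x_2 = 8, pos_y_2 = 6, pos_z_2 = 17, pos_x_3 = 9, pos_z_3 = 4, pos_x_4 = 15, pos_y_4 = 14, pos_z_4 = 2, depth_4 = 4, height_4 = 4, pos_x_5 = 8, pos_y_5 = 4, pos_z_5 = 11, radius_5 = 3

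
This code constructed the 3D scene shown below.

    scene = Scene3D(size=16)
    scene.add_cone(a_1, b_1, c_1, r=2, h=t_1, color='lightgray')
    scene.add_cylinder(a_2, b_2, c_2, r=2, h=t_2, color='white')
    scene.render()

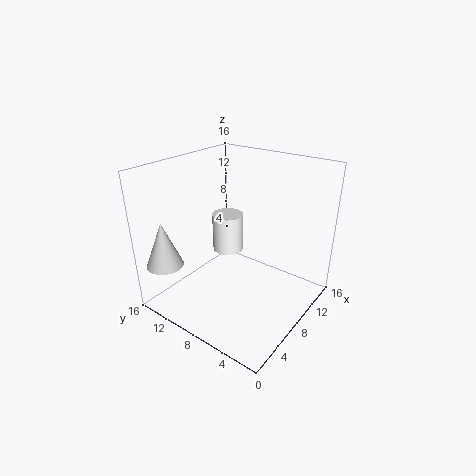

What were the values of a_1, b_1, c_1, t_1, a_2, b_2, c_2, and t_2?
a_1 = 2
b_1 = 13.5
c_1 = 5.5
t_1 = 5
a_2 = 12.5
b_2 = 13
c_2 = 3
t_2 = 5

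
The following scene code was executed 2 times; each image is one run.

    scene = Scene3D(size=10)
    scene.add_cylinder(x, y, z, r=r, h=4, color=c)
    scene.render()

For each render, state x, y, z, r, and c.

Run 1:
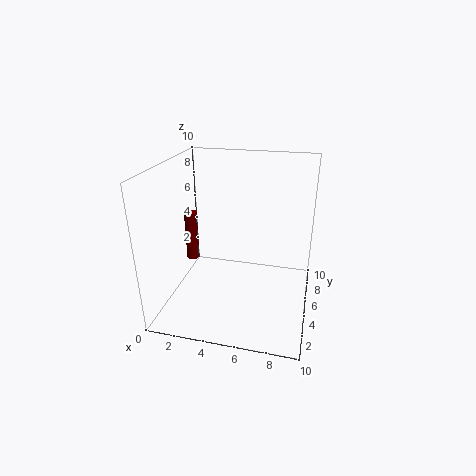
x = 0.5, y = 7.5, z = 1.5, r = 0.5, c = 'maroon'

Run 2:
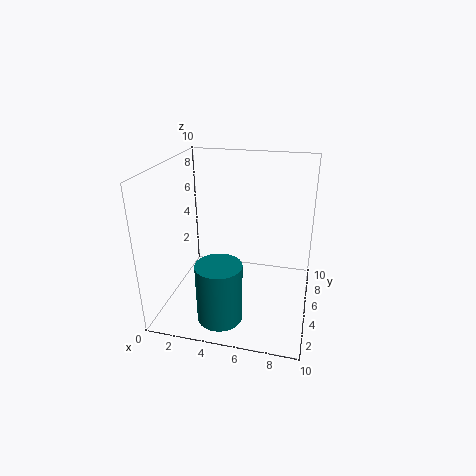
x = 4.5, y = 2, z = 0.5, r = 1.5, c = 'teal'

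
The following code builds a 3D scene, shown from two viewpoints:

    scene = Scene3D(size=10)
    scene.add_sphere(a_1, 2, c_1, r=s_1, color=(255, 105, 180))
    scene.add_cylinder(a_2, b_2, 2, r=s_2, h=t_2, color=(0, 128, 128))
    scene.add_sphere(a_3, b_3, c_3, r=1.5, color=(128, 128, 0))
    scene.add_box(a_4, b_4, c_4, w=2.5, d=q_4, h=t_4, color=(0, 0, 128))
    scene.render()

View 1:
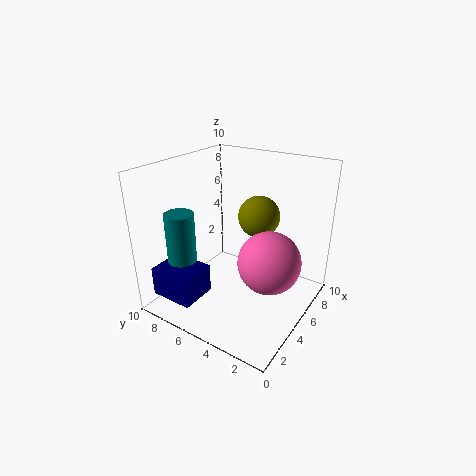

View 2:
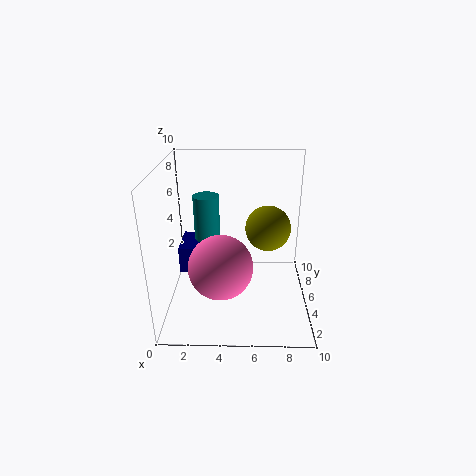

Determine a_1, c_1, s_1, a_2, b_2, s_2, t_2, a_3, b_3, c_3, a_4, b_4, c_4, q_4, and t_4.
a_1 = 4, c_1 = 4.5, s_1 = 2, a_2 = 2.5, b_2 = 8, s_2 = 1, t_2 = 5, a_3 = 7, b_3 = 4.5, c_3 = 6, a_4 = 0.5, b_4 = 6, c_4 = 1.5, q_4 = 3, t_4 = 2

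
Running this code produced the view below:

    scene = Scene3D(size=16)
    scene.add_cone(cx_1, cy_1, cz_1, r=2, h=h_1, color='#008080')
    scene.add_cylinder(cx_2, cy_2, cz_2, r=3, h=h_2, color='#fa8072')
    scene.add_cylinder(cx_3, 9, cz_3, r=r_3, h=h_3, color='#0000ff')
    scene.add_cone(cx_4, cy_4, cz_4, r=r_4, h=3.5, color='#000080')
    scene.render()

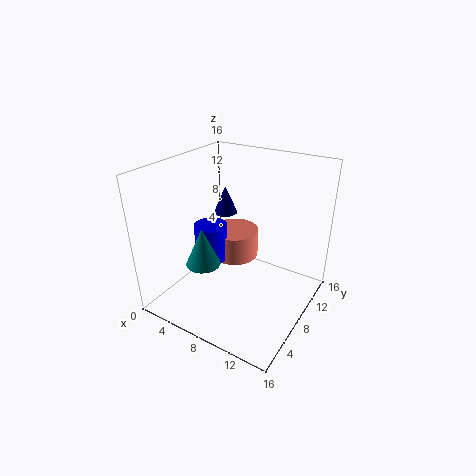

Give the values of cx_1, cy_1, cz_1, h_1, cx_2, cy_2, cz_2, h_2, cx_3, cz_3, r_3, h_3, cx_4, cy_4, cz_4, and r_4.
cx_1 = 4.5, cy_1 = 6, cz_1 = 4.5, h_1 = 4.5, cx_2 = 5, cy_2 = 12, cz_2 = 3, h_2 = 3.5, cx_3 = 3.5, cz_3 = 3.5, r_3 = 2, h_3 = 4.5, cx_4 = 3, cy_4 = 13, cz_4 = 8, r_4 = 1.5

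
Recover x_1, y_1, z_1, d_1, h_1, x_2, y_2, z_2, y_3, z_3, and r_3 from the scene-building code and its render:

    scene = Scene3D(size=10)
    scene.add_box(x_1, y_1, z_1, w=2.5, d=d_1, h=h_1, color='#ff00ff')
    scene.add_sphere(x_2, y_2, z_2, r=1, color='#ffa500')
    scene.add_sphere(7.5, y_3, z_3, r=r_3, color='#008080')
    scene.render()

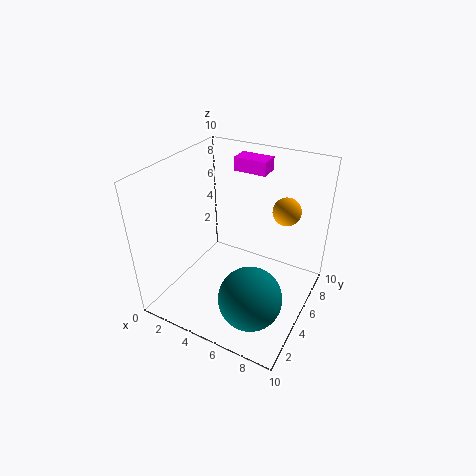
x_1 = 3
y_1 = 8
z_1 = 8.5
d_1 = 1.5
h_1 = 1
x_2 = 7.5
y_2 = 7.5
z_2 = 6.5
y_3 = 2
z_3 = 3
r_3 = 2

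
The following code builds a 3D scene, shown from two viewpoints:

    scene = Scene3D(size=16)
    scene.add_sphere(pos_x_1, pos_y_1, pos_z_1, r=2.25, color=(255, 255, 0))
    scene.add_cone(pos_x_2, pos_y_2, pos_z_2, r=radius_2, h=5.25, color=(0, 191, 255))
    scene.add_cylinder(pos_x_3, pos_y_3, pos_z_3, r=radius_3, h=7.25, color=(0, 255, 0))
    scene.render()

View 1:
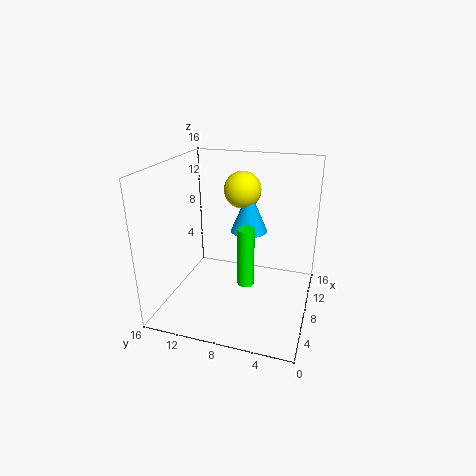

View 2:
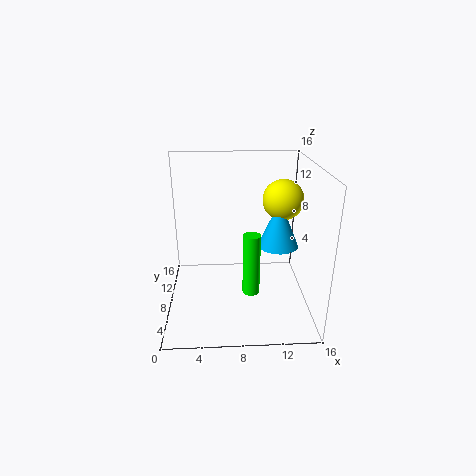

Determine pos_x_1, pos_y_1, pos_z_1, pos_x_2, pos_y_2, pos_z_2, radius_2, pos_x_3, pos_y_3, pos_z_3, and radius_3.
pos_x_1 = 13, pos_y_1 = 9, pos_z_1 = 12, pos_x_2 = 12.5, pos_y_2 = 8, pos_z_2 = 7, radius_2 = 2.25, pos_x_3 = 9.5, pos_y_3 = 7.5, pos_z_3 = 1.25, radius_3 = 1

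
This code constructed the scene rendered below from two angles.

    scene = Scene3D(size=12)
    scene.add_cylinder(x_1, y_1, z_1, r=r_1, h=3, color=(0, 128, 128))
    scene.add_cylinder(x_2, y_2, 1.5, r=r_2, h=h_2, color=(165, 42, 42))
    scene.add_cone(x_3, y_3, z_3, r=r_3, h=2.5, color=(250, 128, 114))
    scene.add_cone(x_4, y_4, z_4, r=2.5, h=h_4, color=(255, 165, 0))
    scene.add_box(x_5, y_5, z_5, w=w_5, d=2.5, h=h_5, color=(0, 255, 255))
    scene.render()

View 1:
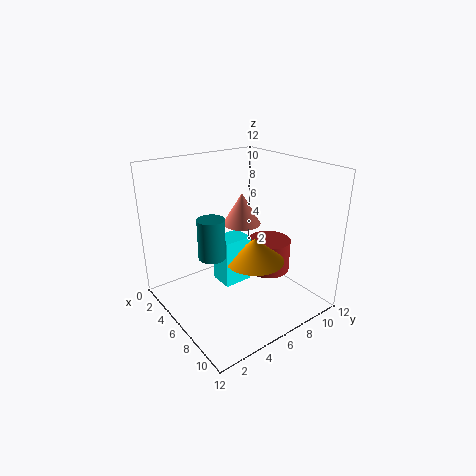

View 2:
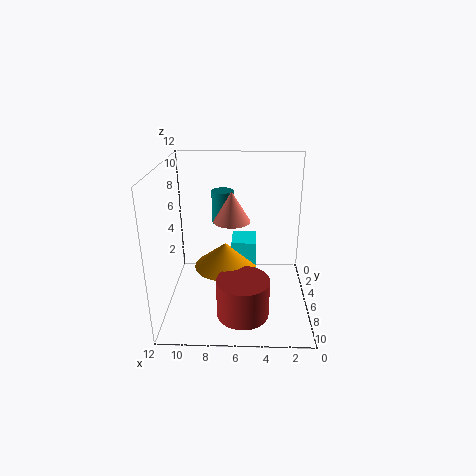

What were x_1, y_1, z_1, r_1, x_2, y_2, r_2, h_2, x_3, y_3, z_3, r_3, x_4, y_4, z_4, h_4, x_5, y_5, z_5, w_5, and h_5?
x_1 = 7.5
y_1 = 2.5
z_1 = 6
r_1 = 1
x_2 = 5.5
y_2 = 10
r_2 = 2
h_2 = 3
x_3 = 6.5
y_3 = 6
z_3 = 7.5
r_3 = 1.5
x_4 = 7
y_4 = 7
z_4 = 4
h_4 = 2
x_5 = 4.5
y_5 = 4.5
z_5 = 2
w_5 = 2
h_5 = 4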